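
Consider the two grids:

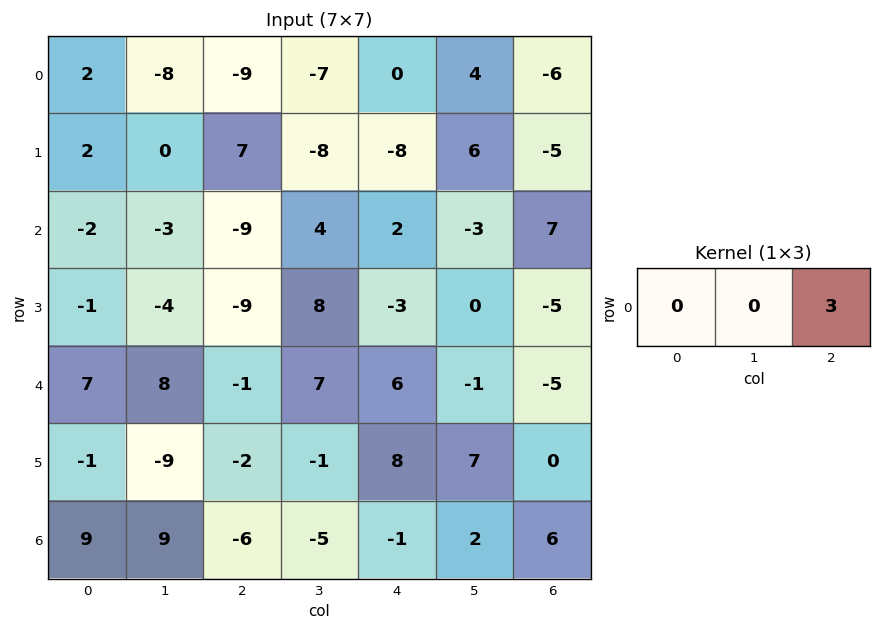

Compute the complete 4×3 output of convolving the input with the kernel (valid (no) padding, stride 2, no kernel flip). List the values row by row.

-27 0 -18
-27 6 21
-3 18 -15
-18 -3 18

Output[0,0]: The receptive field on the input at this output position is [2 -8 -9]. Elementwise product with the kernel and sum: -9·3.
Output[0,1]: The receptive field on the input at this output position is [-9 -7 0]. Elementwise product with the kernel and sum: 0·3.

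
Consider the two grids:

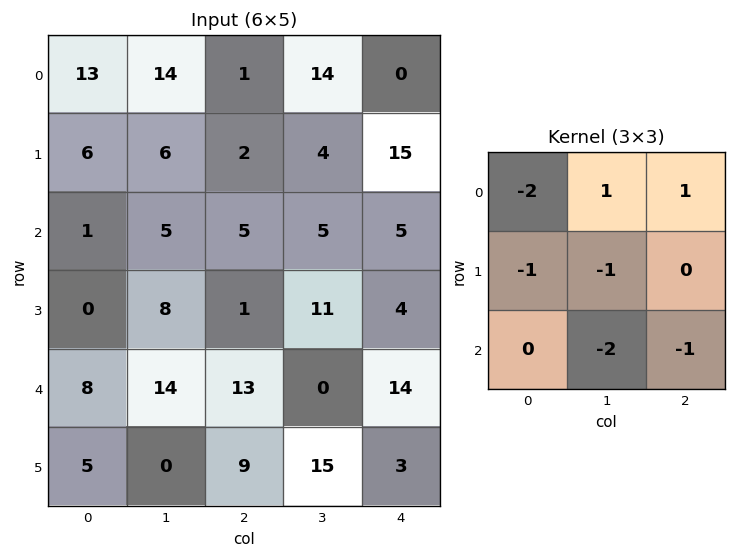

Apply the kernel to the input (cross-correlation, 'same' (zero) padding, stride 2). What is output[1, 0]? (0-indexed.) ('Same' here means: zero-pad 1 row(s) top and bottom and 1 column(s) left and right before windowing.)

3

The receptive field on the zero-padded input at this output position is [0 6 6 / 0 1 5 / 0 0 8]. Elementwise product with the kernel and sum: 0·-2 + 6·1 + 6·1 + 0·-1 + 1·-1 + 0·-2 + 8·-1.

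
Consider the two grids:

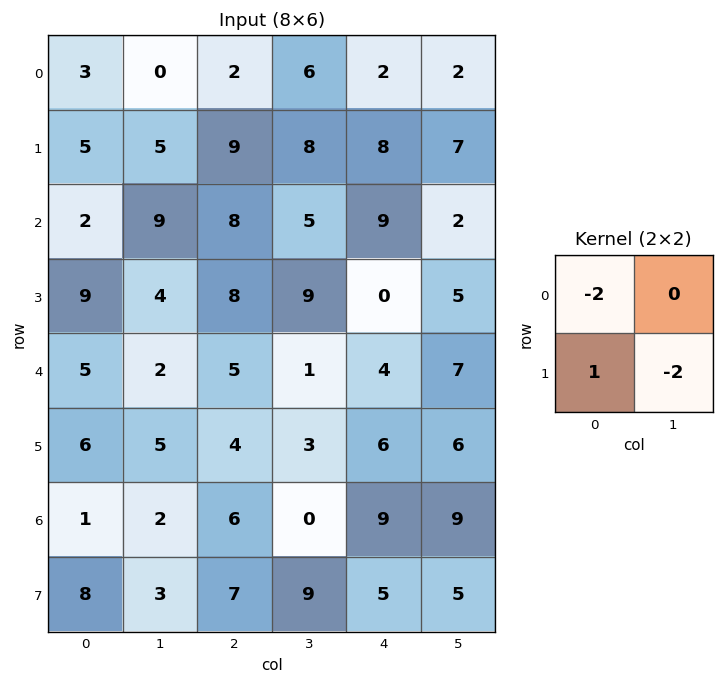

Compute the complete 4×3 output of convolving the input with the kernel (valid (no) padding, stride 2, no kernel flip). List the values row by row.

Output[0,0]: The receptive field on the input at this output position is [3 0 / 5 5]. Elementwise product with the kernel and sum: 3·-2 + 5·1 + 5·-2.
Output[0,1]: The receptive field on the input at this output position is [2 6 / 9 8]. Elementwise product with the kernel and sum: 2·-2 + 9·1 + 8·-2.

-11 -11 -10
-3 -26 -28
-14 -12 -14
0 -23 -23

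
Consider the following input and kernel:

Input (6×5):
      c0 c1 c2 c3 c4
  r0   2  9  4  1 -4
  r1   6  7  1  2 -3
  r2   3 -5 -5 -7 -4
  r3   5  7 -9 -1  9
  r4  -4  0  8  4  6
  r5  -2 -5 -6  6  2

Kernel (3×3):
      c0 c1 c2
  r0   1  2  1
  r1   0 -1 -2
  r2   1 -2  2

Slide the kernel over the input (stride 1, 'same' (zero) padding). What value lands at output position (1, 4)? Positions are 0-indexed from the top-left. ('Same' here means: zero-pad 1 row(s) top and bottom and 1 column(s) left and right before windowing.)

The receptive field on the zero-padded input at this output position is [1 -4 0 / 2 -3 0 / -7 -4 0]. Elementwise product with the kernel and sum: 1·1 + -4·2 + 0·1 + -3·-1 + 0·-2 + -7·1 + -4·-2 + 0·2.

-3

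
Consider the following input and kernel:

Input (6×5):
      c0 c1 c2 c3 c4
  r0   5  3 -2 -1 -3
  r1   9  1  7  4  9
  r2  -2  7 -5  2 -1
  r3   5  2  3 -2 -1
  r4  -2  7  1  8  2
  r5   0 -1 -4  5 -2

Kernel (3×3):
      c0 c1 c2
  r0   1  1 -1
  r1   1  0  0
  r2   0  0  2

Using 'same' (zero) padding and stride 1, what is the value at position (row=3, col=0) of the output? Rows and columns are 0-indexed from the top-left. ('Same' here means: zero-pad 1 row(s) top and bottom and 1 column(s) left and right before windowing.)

5

The receptive field on the zero-padded input at this output position is [0 -2 7 / 0 5 2 / 0 -2 7]. Elementwise product with the kernel and sum: 0·1 + -2·1 + 7·-1 + 0·1 + 7·2.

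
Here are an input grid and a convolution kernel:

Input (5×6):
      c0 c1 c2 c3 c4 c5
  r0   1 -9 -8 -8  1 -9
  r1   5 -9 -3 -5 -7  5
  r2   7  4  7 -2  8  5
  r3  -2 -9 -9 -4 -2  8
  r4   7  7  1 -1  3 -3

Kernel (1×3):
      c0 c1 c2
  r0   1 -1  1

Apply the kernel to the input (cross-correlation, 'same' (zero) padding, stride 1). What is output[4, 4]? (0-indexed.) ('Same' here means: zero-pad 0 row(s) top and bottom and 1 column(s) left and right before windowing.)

-7

The receptive field on the zero-padded input at this output position is [-1 3 -3]. Elementwise product with the kernel and sum: -1·1 + 3·-1 + -3·1.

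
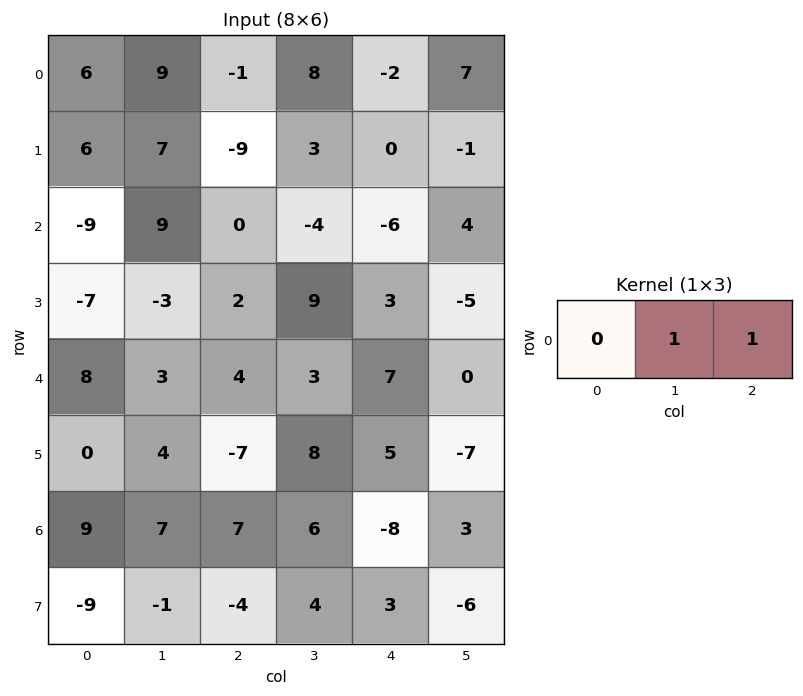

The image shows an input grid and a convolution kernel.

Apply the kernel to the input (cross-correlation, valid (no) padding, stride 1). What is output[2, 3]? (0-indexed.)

-2

The receptive field on the input at this output position is [-4 -6 4]. Elementwise product with the kernel and sum: -6·1 + 4·1.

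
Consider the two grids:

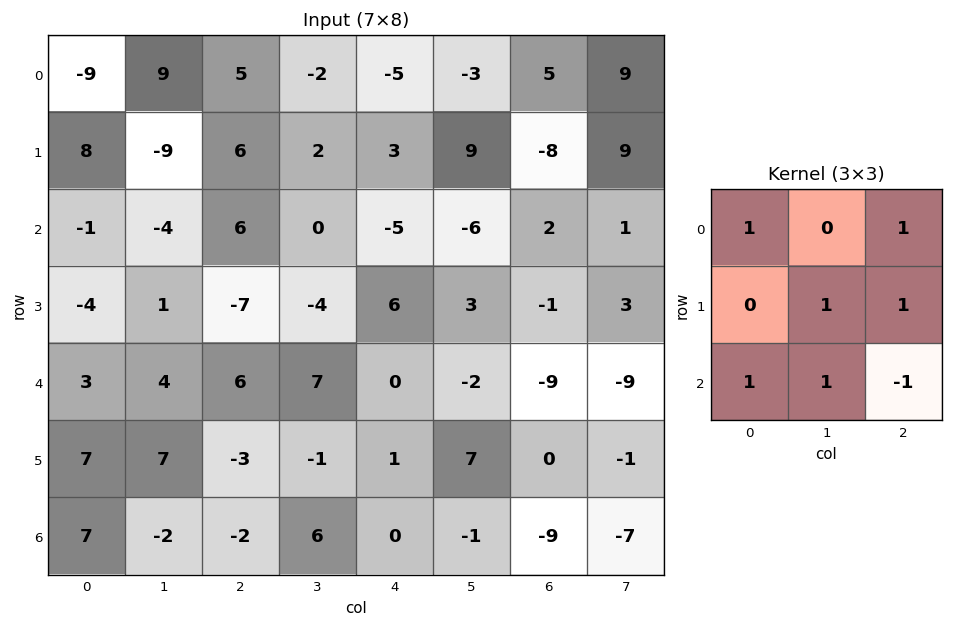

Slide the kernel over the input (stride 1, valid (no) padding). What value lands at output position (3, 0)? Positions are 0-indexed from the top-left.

The receptive field on the input at this output position is [-4 1 -7 / 3 4 6 / 7 7 -3]. Elementwise product with the kernel and sum: -4·1 + -7·1 + 4·1 + 6·1 + 7·1 + 7·1 + -3·-1.

16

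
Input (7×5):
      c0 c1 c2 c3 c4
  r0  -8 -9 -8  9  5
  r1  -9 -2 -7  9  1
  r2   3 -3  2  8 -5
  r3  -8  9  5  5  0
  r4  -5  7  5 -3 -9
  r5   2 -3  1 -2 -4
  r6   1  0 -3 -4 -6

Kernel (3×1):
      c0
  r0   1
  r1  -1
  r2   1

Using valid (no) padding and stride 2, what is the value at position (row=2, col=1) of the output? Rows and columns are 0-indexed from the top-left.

The receptive field on the input at this output position is [5 / 1 / -3]. Elementwise product with the kernel and sum: 5·1 + 1·-1 + -3·1.

1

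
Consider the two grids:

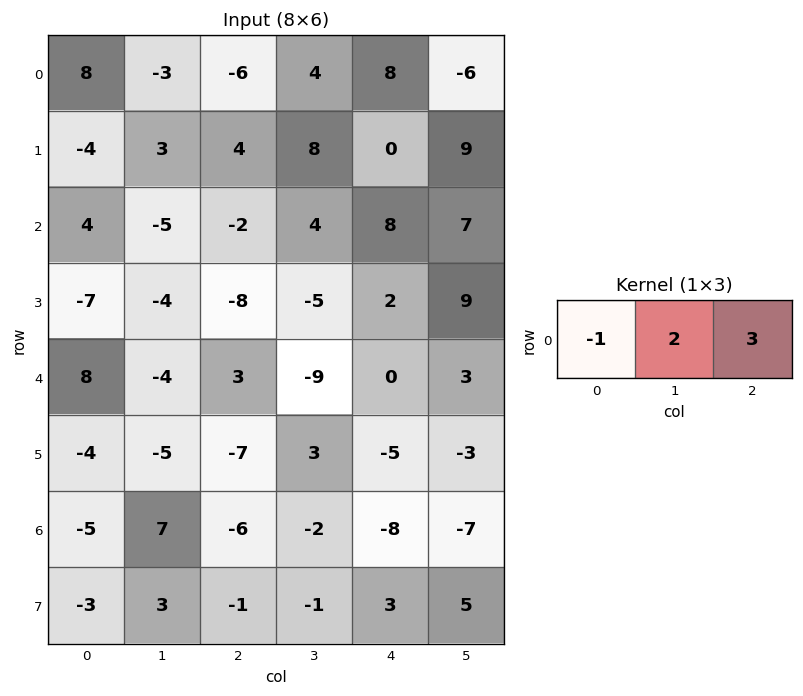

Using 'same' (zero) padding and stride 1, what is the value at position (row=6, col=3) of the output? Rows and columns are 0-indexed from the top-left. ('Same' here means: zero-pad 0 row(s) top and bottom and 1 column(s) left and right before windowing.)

The receptive field on the zero-padded input at this output position is [-6 -2 -8]. Elementwise product with the kernel and sum: -6·-1 + -2·2 + -8·3.

-22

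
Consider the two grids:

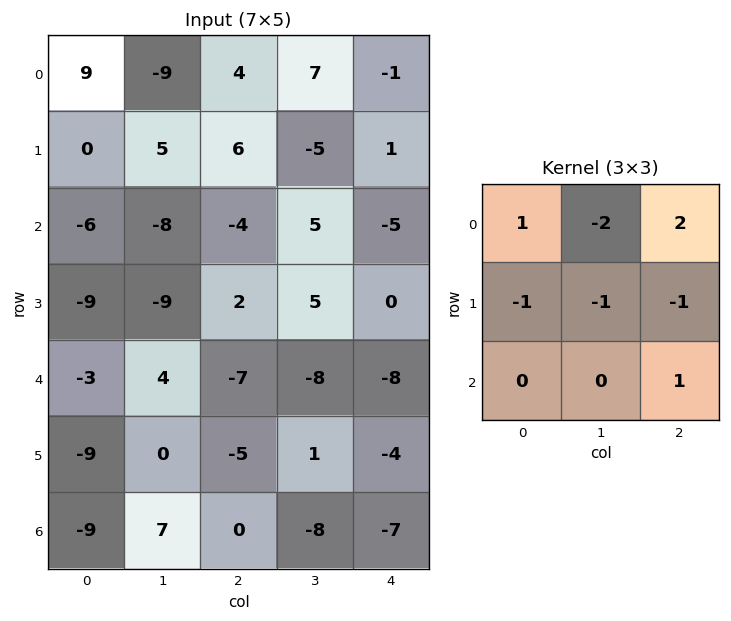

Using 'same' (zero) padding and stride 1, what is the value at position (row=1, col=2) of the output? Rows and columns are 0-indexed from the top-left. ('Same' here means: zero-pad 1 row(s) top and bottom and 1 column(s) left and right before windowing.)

The receptive field on the zero-padded input at this output position is [-9 4 7 / 5 6 -5 / -8 -4 5]. Elementwise product with the kernel and sum: -9·1 + 4·-2 + 7·2 + 5·-1 + 6·-1 + -5·-1 + 5·1.

-4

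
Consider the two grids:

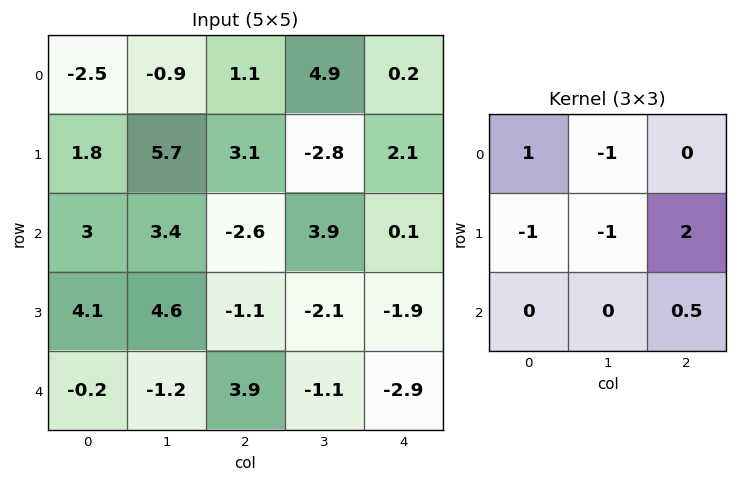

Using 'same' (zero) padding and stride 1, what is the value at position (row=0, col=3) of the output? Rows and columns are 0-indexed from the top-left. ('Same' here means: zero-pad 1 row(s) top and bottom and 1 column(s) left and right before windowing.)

-4.55

The receptive field on the zero-padded input at this output position is [0 0 0 / 1.1 4.9 0.2 / 3.1 -2.8 2.1]. Elementwise product with the kernel and sum: 0·1 + 0·-1 + 1.1·-1 + 4.9·-1 + 0.2·2 + 2.1·0.5.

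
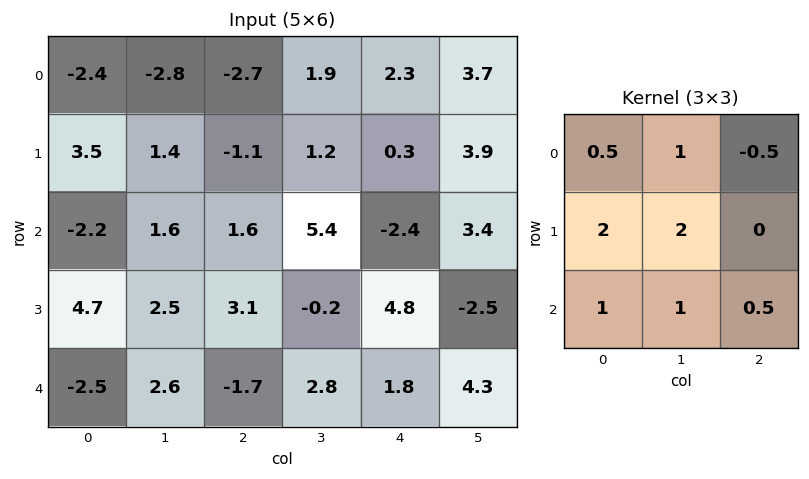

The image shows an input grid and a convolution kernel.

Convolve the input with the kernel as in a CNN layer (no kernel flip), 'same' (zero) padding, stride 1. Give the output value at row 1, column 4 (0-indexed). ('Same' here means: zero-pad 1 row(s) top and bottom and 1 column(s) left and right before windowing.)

9.1

The receptive field on the zero-padded input at this output position is [1.9 2.3 3.7 / 1.2 0.3 3.9 / 5.4 -2.4 3.4]. Elementwise product with the kernel and sum: 1.9·0.5 + 2.3·1 + 3.7·-0.5 + 1.2·2 + 0.3·2 + 5.4·1 + -2.4·1 + 3.4·0.5.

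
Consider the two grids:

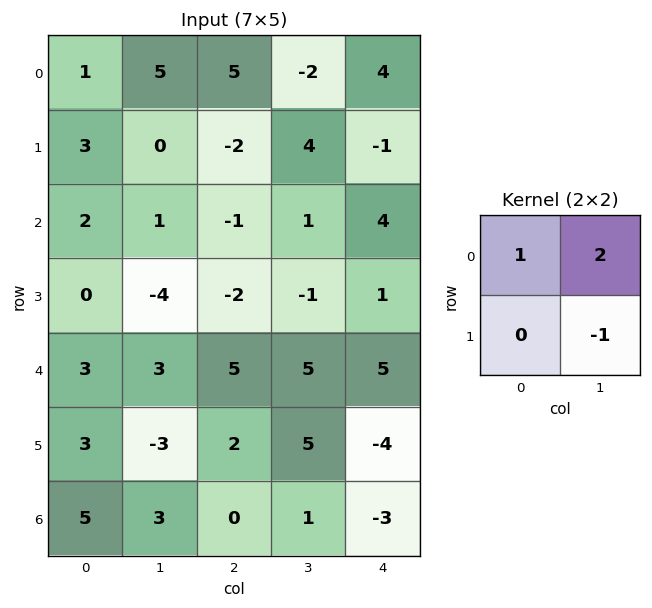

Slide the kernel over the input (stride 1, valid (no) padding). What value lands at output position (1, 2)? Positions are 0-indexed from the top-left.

5

The receptive field on the input at this output position is [-2 4 / -1 1]. Elementwise product with the kernel and sum: -2·1 + 4·2 + 1·-1.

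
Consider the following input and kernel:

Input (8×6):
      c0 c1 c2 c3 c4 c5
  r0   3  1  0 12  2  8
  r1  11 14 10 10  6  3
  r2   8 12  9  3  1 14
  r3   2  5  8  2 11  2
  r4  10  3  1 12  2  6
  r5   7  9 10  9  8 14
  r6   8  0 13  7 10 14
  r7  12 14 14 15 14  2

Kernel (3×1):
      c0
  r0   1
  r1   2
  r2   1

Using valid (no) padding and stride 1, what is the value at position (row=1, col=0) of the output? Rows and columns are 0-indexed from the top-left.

The receptive field on the input at this output position is [11 / 8 / 2]. Elementwise product with the kernel and sum: 11·1 + 8·2 + 2·1.

29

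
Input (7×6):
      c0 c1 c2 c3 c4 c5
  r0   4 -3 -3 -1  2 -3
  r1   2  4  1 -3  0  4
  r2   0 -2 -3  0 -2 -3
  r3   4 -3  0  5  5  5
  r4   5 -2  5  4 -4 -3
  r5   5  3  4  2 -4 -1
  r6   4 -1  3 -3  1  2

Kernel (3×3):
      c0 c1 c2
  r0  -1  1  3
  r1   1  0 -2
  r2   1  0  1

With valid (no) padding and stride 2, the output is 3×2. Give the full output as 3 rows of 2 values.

Output[0,0]: The receptive field on the input at this output position is [4 -3 -3 / 2 4 1 / 0 -2 -3]. Elementwise product with the kernel and sum: 4·-1 + -3·1 + -3·3 + 2·1 + 1·-2 + 0·1 + -3·1.
Output[0,1]: The receptive field on the input at this output position is [-3 -1 2 / 1 -3 0 / -3 0 -2]. Elementwise product with the kernel and sum: -3·-1 + -1·1 + 2·3 + 1·1 + 0·-2 + -3·1 + -2·1.

-19 4
3 -12
12 3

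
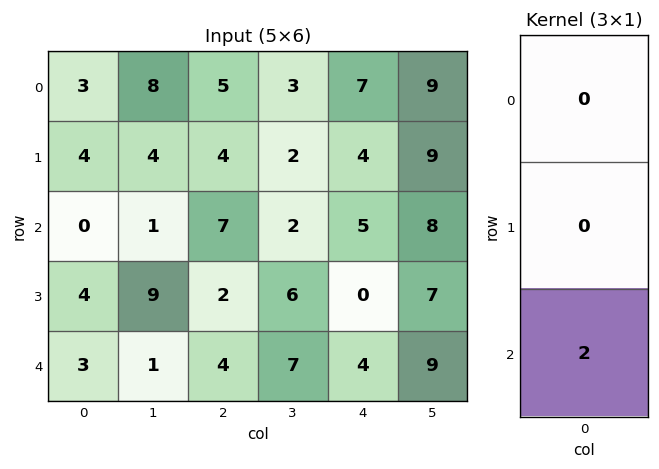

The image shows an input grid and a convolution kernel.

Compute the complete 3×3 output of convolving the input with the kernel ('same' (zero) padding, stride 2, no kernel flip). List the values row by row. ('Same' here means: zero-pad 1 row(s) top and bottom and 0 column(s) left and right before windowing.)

8 8 8
8 4 0
0 0 0

Output[0,0]: The receptive field on the zero-padded input at this output position is [0 / 3 / 4]. Elementwise product with the kernel and sum: 4·2.
Output[0,1]: The receptive field on the zero-padded input at this output position is [0 / 5 / 4]. Elementwise product with the kernel and sum: 4·2.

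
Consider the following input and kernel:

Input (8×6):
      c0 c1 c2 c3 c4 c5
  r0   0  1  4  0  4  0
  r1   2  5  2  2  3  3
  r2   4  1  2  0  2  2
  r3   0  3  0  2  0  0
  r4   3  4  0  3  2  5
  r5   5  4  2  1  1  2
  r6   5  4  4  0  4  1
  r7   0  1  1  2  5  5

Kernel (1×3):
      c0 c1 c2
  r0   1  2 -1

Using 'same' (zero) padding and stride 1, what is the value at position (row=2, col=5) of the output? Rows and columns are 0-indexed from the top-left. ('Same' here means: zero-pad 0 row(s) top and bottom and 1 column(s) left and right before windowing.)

6

The receptive field on the zero-padded input at this output position is [2 2 0]. Elementwise product with the kernel and sum: 2·1 + 2·2 + 0·-1.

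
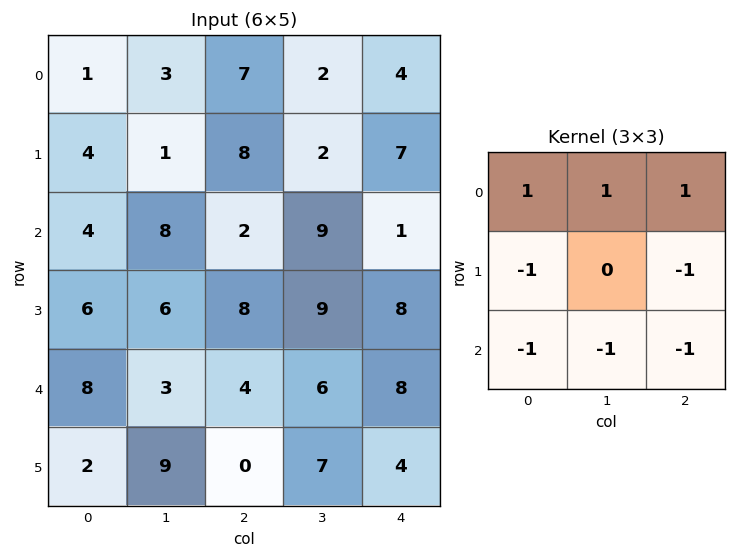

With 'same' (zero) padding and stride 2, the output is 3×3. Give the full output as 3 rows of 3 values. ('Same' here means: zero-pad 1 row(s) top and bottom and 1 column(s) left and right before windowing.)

Output[0,0]: The receptive field on the zero-padded input at this output position is [0 0 0 / 0 1 3 / 0 4 1]. Elementwise product with the kernel and sum: 0·1 + 0·1 + 0·1 + 0·-1 + 3·-1 + 0·-1 + 4·-1 + 1·-1.

-8 -16 -11
-15 -29 -17
-2 -2 0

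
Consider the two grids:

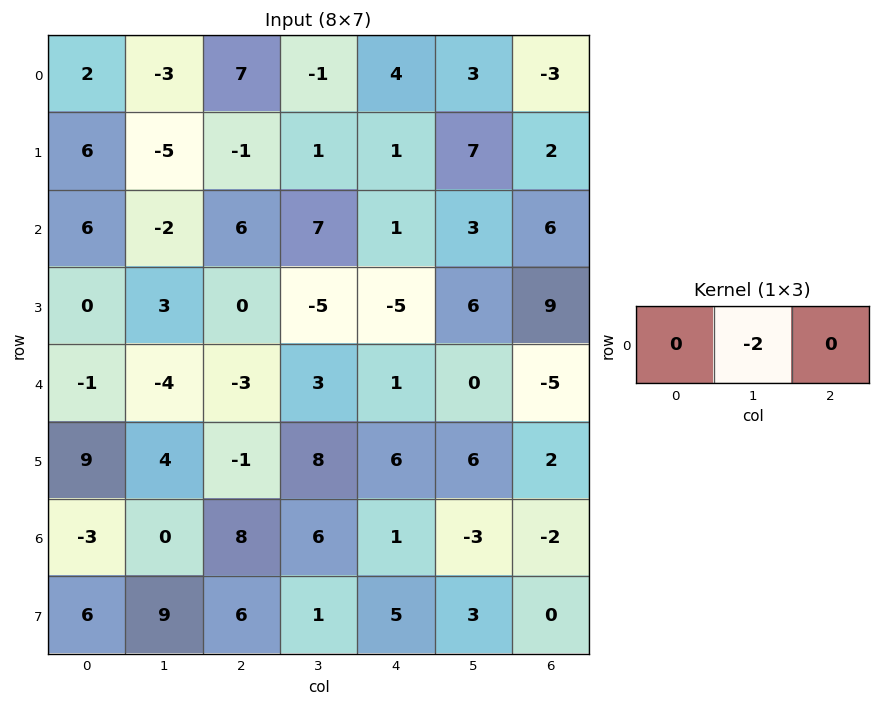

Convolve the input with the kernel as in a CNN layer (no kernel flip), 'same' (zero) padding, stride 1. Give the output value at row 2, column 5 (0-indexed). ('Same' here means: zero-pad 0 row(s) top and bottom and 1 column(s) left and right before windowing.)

The receptive field on the zero-padded input at this output position is [1 3 6]. Elementwise product with the kernel and sum: 3·-2.

-6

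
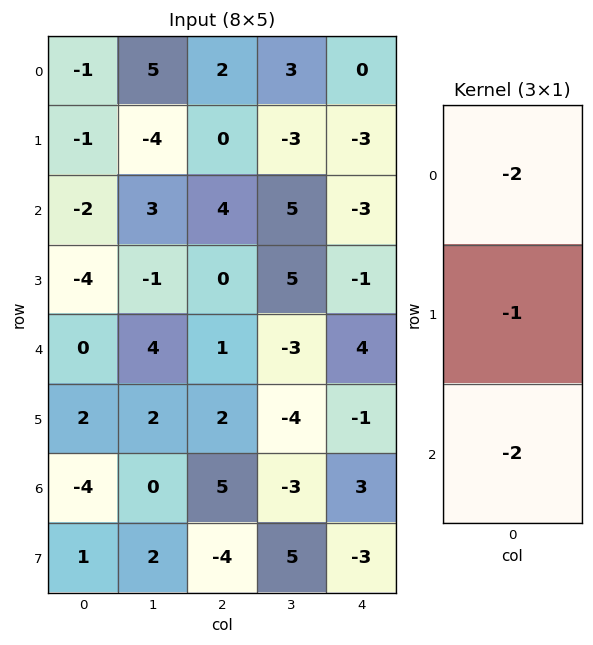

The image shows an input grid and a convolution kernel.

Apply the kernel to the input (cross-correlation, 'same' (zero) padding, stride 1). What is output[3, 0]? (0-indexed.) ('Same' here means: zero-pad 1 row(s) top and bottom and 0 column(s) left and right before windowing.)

The receptive field on the zero-padded input at this output position is [-2 / -4 / 0]. Elementwise product with the kernel and sum: -2·-2 + -4·-1 + 0·-2.

8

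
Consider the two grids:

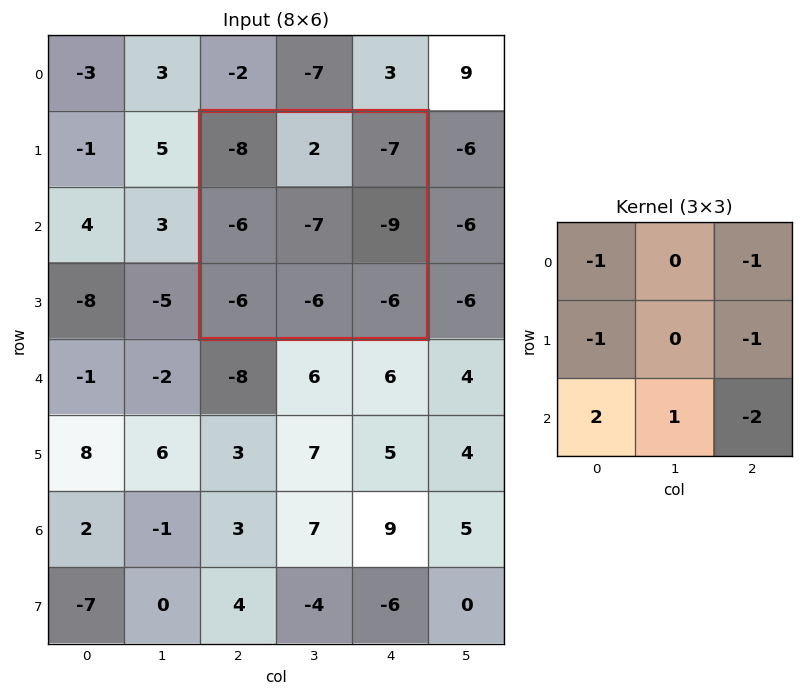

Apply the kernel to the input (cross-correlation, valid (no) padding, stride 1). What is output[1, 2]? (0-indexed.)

The receptive field on the input at this output position is [-8 2 -7 / -6 -7 -9 / -6 -6 -6]. Elementwise product with the kernel and sum: -8·-1 + -7·-1 + -6·-1 + -9·-1 + -6·2 + -6·1 + -6·-2.

24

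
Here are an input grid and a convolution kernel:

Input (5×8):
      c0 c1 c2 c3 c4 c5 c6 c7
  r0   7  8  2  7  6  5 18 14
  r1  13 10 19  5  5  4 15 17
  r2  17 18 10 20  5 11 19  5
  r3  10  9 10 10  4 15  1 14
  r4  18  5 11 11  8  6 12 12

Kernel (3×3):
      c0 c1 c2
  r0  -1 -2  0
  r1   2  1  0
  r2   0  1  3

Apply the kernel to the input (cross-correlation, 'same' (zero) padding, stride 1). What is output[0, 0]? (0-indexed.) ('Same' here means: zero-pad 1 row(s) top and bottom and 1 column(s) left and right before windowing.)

The receptive field on the zero-padded input at this output position is [0 0 0 / 0 7 8 / 0 13 10]. Elementwise product with the kernel and sum: 0·-1 + 0·-2 + 0·2 + 7·1 + 13·1 + 10·3.

50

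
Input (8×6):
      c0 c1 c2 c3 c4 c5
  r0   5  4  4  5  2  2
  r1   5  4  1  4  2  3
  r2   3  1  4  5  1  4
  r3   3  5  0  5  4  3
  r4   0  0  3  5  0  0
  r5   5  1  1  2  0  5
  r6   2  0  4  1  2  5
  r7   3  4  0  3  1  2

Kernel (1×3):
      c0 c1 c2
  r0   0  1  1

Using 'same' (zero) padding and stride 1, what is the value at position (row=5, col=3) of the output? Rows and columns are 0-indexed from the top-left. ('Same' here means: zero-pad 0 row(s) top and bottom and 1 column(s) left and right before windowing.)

2

The receptive field on the zero-padded input at this output position is [1 2 0]. Elementwise product with the kernel and sum: 2·1 + 0·1.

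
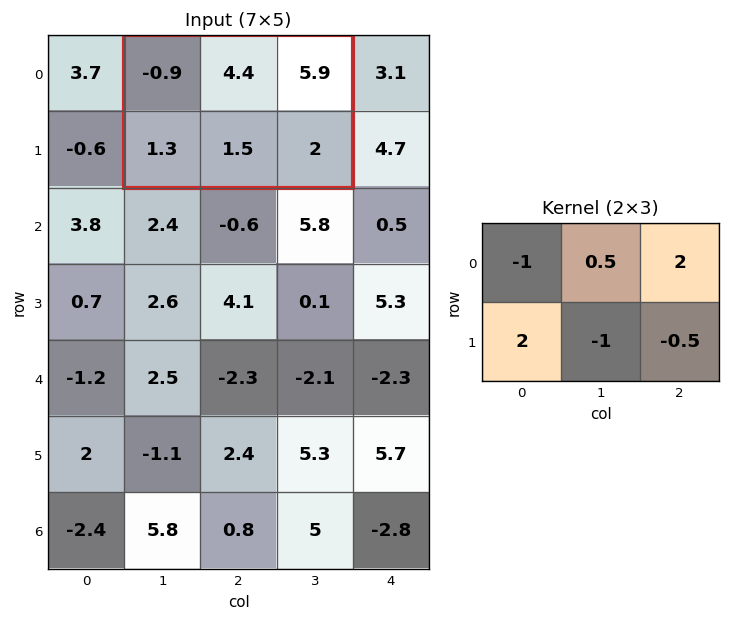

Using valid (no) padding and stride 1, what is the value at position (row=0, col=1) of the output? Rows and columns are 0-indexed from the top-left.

The receptive field on the input at this output position is [-0.9 4.4 5.9 / 1.3 1.5 2]. Elementwise product with the kernel and sum: -0.9·-1 + 4.4·0.5 + 5.9·2 + 1.3·2 + 1.5·-1 + 2·-0.5.

15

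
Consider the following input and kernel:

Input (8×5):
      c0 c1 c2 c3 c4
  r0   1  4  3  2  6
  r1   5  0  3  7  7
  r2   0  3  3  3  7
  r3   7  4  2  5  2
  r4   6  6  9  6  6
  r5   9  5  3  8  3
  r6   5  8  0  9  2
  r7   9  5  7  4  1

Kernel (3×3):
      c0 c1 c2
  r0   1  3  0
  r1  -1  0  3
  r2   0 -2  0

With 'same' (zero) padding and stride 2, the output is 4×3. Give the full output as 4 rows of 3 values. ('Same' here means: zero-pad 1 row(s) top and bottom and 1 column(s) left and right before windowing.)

Output[0,0]: The receptive field on the zero-padded input at this output position is [0 0 0 / 0 1 4 / 0 5 0]. Elementwise product with the kernel and sum: 0·1 + 0·3 + 0·-1 + 4·3 + 5·-2.
Output[0,1]: The receptive field on the zero-padded input at this output position is [0 0 0 / 4 3 2 / 0 3 7]. Elementwise product with the kernel and sum: 0·1 + 0·3 + 4·-1 + 2·3 + 3·-2.

2 -4 -16
10 11 21
21 16 -1
33 19 6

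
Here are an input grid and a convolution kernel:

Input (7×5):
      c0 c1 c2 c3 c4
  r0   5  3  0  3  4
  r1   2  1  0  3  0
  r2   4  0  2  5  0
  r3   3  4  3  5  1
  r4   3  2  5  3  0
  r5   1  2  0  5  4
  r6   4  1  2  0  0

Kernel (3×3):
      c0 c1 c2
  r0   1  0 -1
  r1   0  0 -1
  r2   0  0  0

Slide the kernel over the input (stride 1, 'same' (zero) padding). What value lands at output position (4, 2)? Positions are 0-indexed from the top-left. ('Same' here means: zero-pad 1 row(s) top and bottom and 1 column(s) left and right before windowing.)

The receptive field on the zero-padded input at this output position is [4 3 5 / 2 5 3 / 2 0 5]. Elementwise product with the kernel and sum: 4·1 + 5·-1 + 3·-1.

-4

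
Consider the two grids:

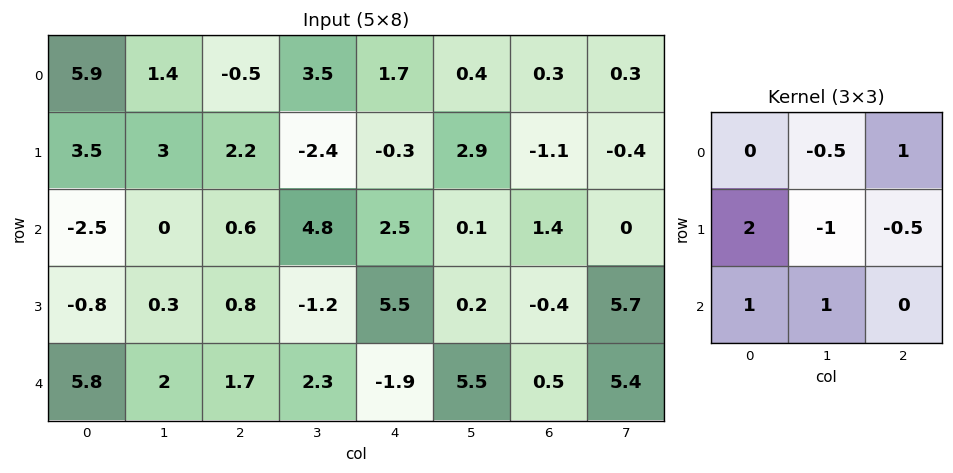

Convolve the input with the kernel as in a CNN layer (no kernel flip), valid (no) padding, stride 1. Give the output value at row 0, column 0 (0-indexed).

The receptive field on the input at this output position is [5.9 1.4 -0.5 / 3.5 3 2.2 / -2.5 0 0.6]. Elementwise product with the kernel and sum: 1.4·-0.5 + -0.5·1 + 3.5·2 + 3·-1 + 2.2·-0.5 + -2.5·1 + 0·1.

-0.8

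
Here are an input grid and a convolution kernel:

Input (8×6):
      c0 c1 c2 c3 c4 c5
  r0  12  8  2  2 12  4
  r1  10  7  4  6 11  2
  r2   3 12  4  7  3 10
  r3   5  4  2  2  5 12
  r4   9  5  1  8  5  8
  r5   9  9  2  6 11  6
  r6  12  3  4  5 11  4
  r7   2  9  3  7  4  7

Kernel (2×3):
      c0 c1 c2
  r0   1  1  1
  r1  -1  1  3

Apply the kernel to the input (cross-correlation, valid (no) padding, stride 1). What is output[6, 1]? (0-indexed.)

27

The receptive field on the input at this output position is [3 4 5 / 9 3 7]. Elementwise product with the kernel and sum: 3·1 + 4·1 + 5·1 + 9·-1 + 3·1 + 7·3.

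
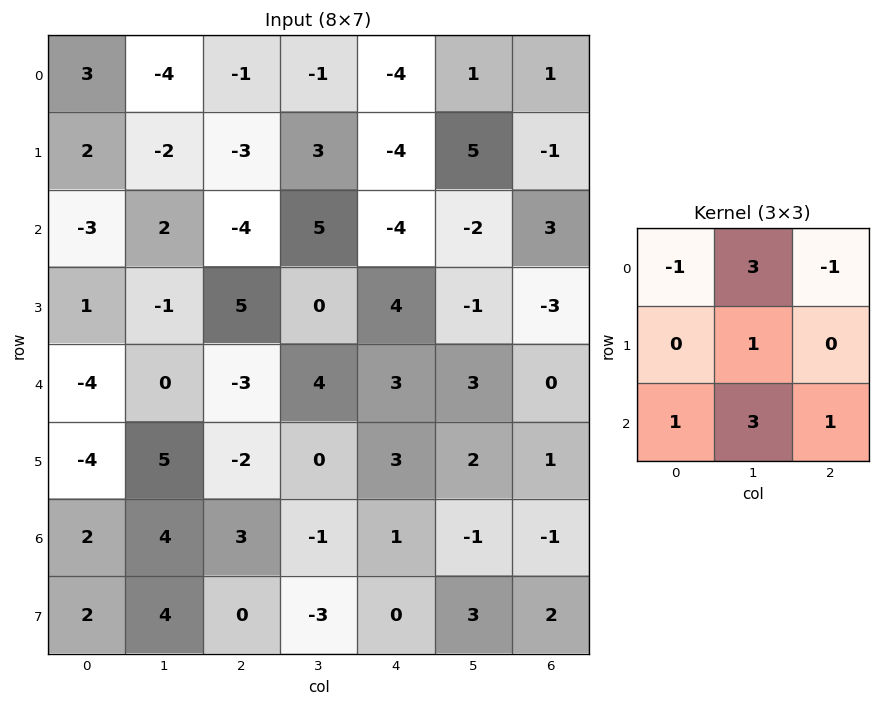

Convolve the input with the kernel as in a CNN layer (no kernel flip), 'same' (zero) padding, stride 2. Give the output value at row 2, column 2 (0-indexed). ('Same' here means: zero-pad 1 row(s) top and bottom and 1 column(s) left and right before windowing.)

27

The receptive field on the zero-padded input at this output position is [0 4 -1 / 4 3 3 / 0 3 2]. Elementwise product with the kernel and sum: 0·-1 + 4·3 + -1·-1 + 3·1 + 0·1 + 3·3 + 2·1.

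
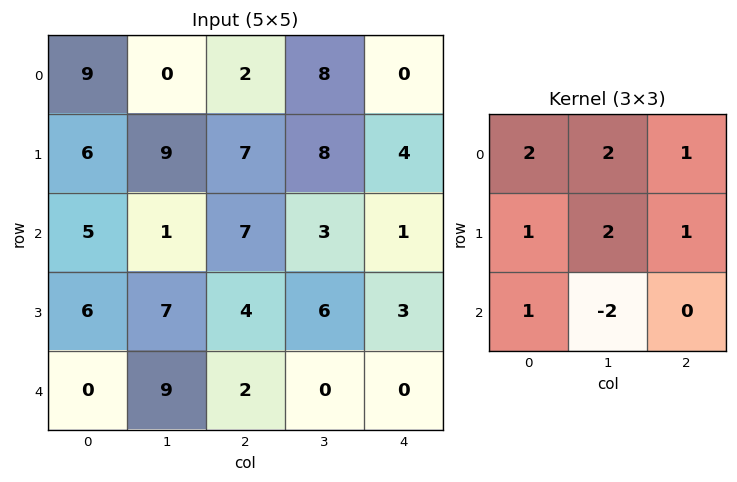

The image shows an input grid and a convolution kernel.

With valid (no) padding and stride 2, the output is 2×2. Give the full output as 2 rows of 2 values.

54 48
25 42

Output[0,0]: The receptive field on the input at this output position is [9 0 2 / 6 9 7 / 5 1 7]. Elementwise product with the kernel and sum: 9·2 + 0·2 + 2·1 + 6·1 + 9·2 + 7·1 + 5·1 + 1·-2.
Output[0,1]: The receptive field on the input at this output position is [2 8 0 / 7 8 4 / 7 3 1]. Elementwise product with the kernel and sum: 2·2 + 8·2 + 0·1 + 7·1 + 8·2 + 4·1 + 7·1 + 3·-2.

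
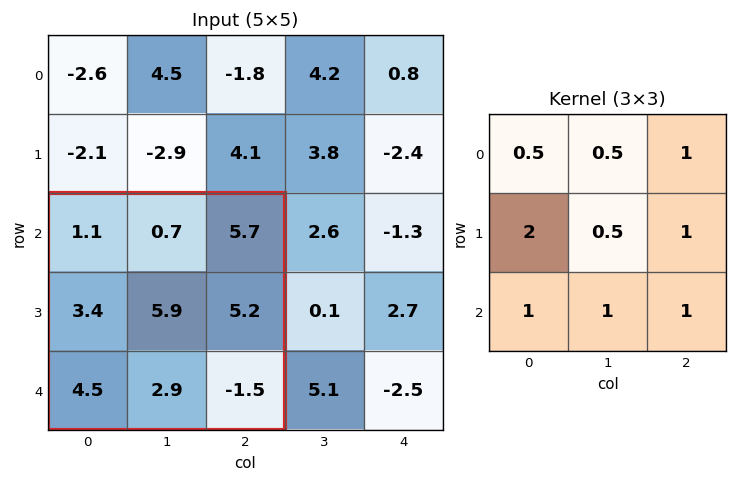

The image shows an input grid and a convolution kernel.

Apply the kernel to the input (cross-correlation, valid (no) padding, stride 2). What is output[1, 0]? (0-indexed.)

The receptive field on the input at this output position is [1.1 0.7 5.7 / 3.4 5.9 5.2 / 4.5 2.9 -1.5]. Elementwise product with the kernel and sum: 1.1·0.5 + 0.7·0.5 + 5.7·1 + 3.4·2 + 5.9·0.5 + 5.2·1 + 4.5·1 + 2.9·1 + -1.5·1.

27.45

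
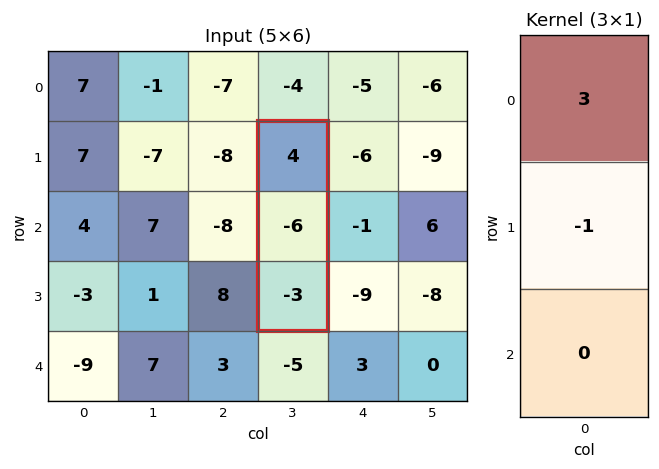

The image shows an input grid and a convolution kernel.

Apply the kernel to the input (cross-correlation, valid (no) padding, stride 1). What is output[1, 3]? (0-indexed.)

18

The receptive field on the input at this output position is [4 / -6 / -3]. Elementwise product with the kernel and sum: 4·3 + -6·-1.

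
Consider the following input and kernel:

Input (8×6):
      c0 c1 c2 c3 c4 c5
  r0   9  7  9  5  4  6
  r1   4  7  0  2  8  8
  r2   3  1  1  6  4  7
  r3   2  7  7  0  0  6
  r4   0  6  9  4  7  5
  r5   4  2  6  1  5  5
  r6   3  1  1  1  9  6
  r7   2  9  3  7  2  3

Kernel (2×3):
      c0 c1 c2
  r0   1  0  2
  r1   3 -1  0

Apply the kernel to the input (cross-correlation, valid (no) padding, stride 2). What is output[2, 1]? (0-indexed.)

The receptive field on the input at this output position is [9 4 7 / 6 1 5]. Elementwise product with the kernel and sum: 9·1 + 7·2 + 6·3 + 1·-1.

40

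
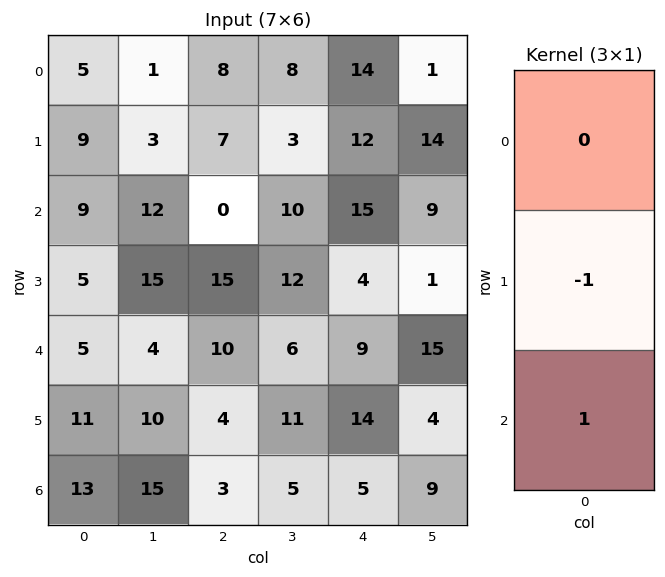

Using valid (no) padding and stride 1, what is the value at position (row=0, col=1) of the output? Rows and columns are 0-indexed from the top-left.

9

The receptive field on the input at this output position is [1 / 3 / 12]. Elementwise product with the kernel and sum: 3·-1 + 12·1.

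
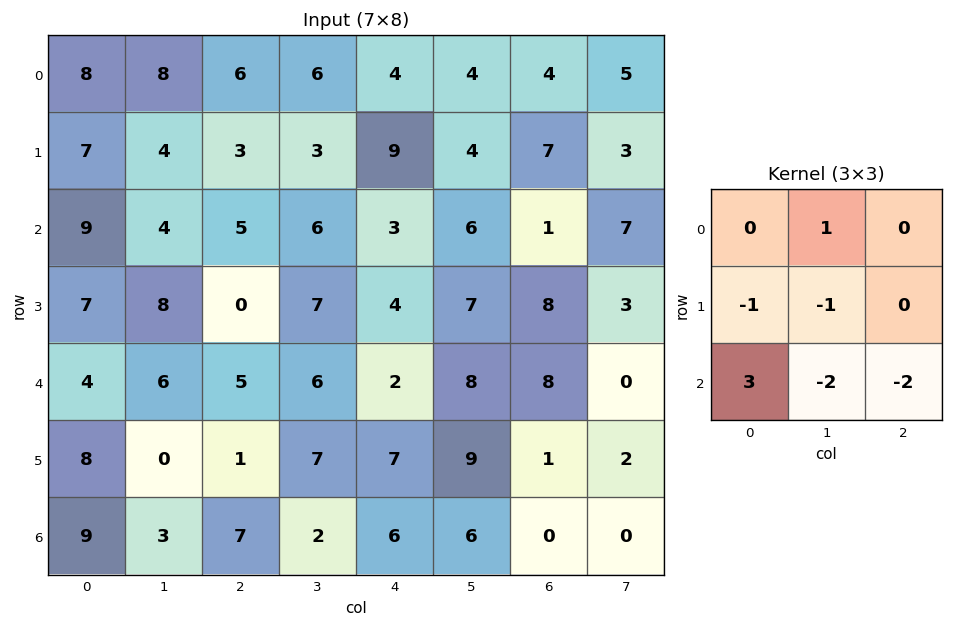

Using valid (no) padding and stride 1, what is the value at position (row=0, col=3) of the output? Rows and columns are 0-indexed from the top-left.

-8

The receptive field on the input at this output position is [6 4 4 / 3 9 4 / 6 3 6]. Elementwise product with the kernel and sum: 4·1 + 3·-1 + 9·-1 + 6·3 + 3·-2 + 6·-2.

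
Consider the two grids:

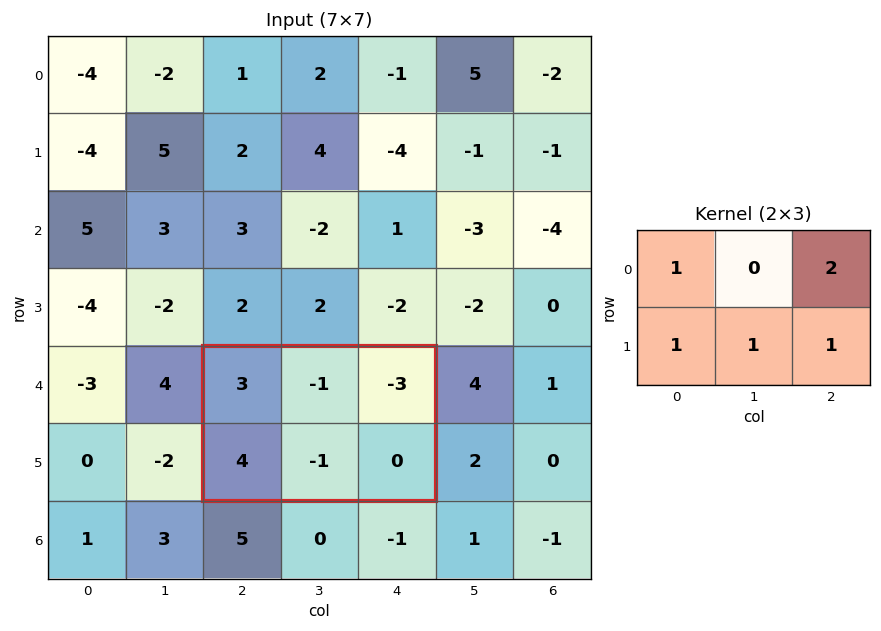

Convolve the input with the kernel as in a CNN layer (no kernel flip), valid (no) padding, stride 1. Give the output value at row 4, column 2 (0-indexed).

0

The receptive field on the input at this output position is [3 -1 -3 / 4 -1 0]. Elementwise product with the kernel and sum: 3·1 + -3·2 + 4·1 + -1·1 + 0·1.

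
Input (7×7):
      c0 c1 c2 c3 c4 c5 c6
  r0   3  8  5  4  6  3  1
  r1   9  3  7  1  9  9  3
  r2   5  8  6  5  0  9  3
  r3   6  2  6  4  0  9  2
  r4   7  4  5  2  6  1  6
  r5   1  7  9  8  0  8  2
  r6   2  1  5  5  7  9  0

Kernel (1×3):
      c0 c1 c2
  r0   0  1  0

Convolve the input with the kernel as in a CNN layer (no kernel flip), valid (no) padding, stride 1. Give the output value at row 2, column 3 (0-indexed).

0

The receptive field on the input at this output position is [5 0 9]. Elementwise product with the kernel and sum: 0·1.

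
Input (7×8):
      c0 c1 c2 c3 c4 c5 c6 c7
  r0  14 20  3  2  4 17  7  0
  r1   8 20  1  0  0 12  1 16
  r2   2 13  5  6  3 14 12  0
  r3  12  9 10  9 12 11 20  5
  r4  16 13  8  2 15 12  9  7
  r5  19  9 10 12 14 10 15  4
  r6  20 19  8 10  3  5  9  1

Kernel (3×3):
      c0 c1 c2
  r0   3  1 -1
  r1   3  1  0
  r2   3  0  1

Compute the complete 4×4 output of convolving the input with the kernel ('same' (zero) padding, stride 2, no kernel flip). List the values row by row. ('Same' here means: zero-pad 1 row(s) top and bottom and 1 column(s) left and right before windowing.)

34 123 22 110
-1 141 47 113
28 114 95 127
30 90 73 65

Output[0,0]: The receptive field on the zero-padded input at this output position is [0 0 0 / 0 14 20 / 0 8 20]. Elementwise product with the kernel and sum: 0·3 + 0·1 + 0·-1 + 0·3 + 14·1 + 0·3 + 20·1.
Output[0,1]: The receptive field on the zero-padded input at this output position is [0 0 0 / 20 3 2 / 20 1 0]. Elementwise product with the kernel and sum: 0·3 + 0·1 + 0·-1 + 20·3 + 3·1 + 20·3 + 0·1.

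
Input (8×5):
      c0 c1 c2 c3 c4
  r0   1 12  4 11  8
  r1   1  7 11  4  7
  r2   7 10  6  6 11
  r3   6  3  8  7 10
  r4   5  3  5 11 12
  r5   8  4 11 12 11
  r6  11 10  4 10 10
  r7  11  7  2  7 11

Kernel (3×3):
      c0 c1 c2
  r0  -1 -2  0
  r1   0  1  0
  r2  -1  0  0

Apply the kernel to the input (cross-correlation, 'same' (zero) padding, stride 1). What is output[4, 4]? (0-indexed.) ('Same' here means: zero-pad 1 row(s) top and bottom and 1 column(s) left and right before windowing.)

-27

The receptive field on the zero-padded input at this output position is [7 10 0 / 11 12 0 / 12 11 0]. Elementwise product with the kernel and sum: 7·-1 + 10·-2 + 12·1 + 12·-1.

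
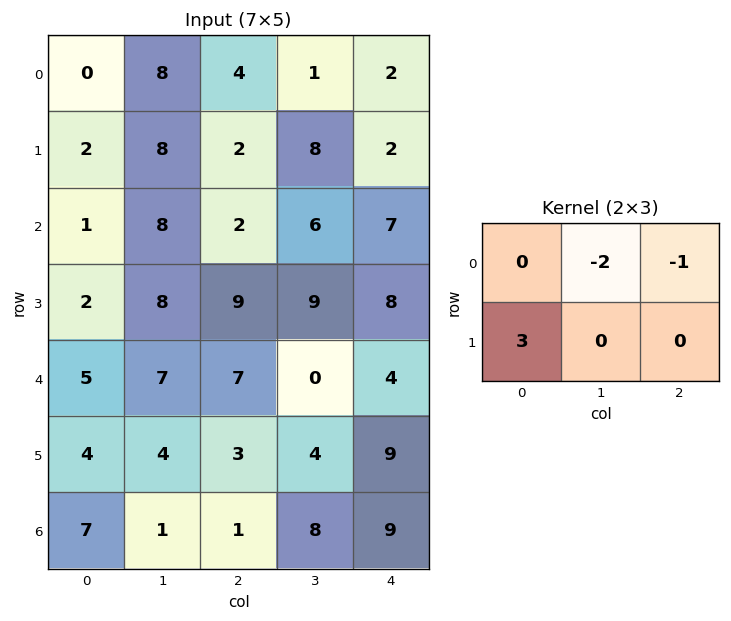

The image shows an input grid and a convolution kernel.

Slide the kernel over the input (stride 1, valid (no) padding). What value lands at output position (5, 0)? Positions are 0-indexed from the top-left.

The receptive field on the input at this output position is [4 4 3 / 7 1 1]. Elementwise product with the kernel and sum: 4·-2 + 3·-1 + 7·3.

10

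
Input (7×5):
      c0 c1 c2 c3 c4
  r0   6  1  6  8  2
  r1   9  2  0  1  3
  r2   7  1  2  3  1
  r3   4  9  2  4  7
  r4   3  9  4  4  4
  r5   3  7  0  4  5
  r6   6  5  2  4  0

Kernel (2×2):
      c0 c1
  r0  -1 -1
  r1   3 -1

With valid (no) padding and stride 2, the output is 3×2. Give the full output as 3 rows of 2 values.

Output[0,0]: The receptive field on the input at this output position is [6 1 / 9 2]. Elementwise product with the kernel and sum: 6·-1 + 1·-1 + 9·3 + 2·-1.
Output[0,1]: The receptive field on the input at this output position is [6 8 / 0 1]. Elementwise product with the kernel and sum: 6·-1 + 8·-1 + 0·3 + 1·-1.

18 -15
-5 -3
-10 -12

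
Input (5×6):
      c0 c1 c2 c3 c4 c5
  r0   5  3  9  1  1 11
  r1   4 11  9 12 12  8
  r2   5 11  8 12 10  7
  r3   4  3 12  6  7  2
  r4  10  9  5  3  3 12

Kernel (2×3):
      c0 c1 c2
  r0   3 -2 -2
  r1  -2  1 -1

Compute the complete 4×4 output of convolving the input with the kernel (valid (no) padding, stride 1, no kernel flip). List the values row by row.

-15 -36 5 -41
-35 -35 -35 -25
-40 -7 -45 -5
-34 -43 0 -15

Output[0,0]: The receptive field on the input at this output position is [5 3 9 / 4 11 9]. Elementwise product with the kernel and sum: 5·3 + 3·-2 + 9·-2 + 4·-2 + 11·1 + 9·-1.
Output[0,1]: The receptive field on the input at this output position is [3 9 1 / 11 9 12]. Elementwise product with the kernel and sum: 3·3 + 9·-2 + 1·-2 + 11·-2 + 9·1 + 12·-1.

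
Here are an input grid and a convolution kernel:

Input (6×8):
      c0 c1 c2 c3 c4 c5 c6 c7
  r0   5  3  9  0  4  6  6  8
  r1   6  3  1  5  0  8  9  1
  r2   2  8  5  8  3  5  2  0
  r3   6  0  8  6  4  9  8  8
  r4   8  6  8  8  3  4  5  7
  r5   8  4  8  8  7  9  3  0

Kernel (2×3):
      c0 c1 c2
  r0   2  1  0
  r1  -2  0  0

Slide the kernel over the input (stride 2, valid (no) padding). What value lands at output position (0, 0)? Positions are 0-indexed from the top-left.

The receptive field on the input at this output position is [5 3 9 / 6 3 1]. Elementwise product with the kernel and sum: 5·2 + 3·1 + 6·-2.

1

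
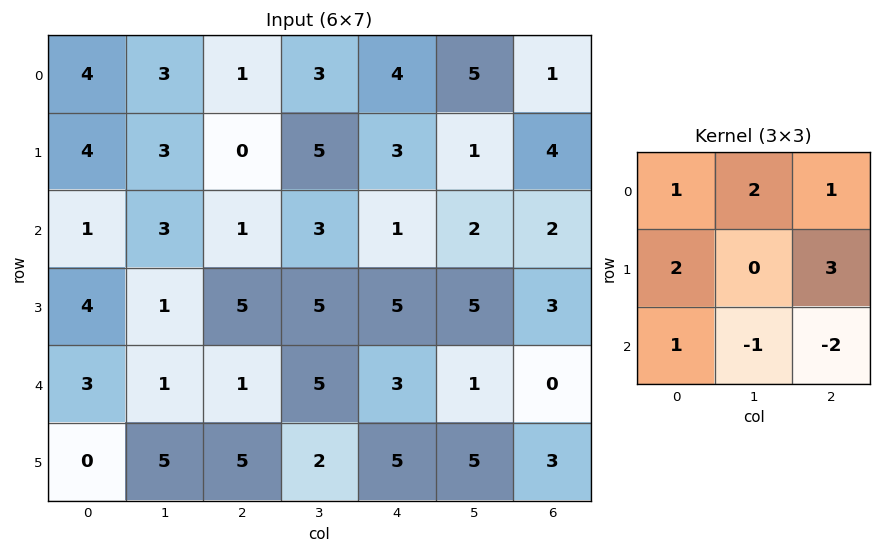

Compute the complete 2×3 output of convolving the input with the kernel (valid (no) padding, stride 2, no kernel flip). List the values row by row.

15 16 28
31 23 28

Output[0,0]: The receptive field on the input at this output position is [4 3 1 / 4 3 0 / 1 3 1]. Elementwise product with the kernel and sum: 4·1 + 3·2 + 1·1 + 4·2 + 0·3 + 1·1 + 3·-1 + 1·-2.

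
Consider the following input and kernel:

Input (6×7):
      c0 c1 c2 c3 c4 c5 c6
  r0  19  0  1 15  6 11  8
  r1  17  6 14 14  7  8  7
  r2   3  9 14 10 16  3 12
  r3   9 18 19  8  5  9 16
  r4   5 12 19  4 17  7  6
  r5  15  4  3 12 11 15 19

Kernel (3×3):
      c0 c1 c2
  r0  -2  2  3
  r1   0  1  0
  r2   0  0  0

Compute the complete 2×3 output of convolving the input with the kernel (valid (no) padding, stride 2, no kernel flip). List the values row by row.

-29 60 42
72 48 19

Output[0,0]: The receptive field on the input at this output position is [19 0 1 / 17 6 14 / 3 9 14]. Elementwise product with the kernel and sum: 19·-2 + 0·2 + 1·3 + 6·1.
Output[0,1]: The receptive field on the input at this output position is [1 15 6 / 14 14 7 / 14 10 16]. Elementwise product with the kernel and sum: 1·-2 + 15·2 + 6·3 + 14·1.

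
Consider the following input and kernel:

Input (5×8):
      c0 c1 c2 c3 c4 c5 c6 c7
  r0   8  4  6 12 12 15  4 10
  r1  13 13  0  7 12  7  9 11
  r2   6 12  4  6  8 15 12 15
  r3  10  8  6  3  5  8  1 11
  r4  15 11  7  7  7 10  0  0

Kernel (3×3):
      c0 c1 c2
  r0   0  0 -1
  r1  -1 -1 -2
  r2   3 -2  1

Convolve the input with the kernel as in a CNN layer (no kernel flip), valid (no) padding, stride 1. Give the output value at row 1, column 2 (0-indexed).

-21

The receptive field on the input at this output position is [0 7 12 / 4 6 8 / 6 3 5]. Elementwise product with the kernel and sum: 12·-1 + 4·-1 + 6·-1 + 8·-2 + 6·3 + 3·-2 + 5·1.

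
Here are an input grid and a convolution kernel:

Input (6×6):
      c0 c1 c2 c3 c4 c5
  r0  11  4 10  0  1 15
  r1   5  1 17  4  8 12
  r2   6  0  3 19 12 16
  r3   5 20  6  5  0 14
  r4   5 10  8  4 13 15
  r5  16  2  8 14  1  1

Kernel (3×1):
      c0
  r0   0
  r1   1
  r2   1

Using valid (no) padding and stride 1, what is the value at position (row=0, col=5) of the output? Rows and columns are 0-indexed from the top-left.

28

The receptive field on the input at this output position is [15 / 12 / 16]. Elementwise product with the kernel and sum: 12·1 + 16·1.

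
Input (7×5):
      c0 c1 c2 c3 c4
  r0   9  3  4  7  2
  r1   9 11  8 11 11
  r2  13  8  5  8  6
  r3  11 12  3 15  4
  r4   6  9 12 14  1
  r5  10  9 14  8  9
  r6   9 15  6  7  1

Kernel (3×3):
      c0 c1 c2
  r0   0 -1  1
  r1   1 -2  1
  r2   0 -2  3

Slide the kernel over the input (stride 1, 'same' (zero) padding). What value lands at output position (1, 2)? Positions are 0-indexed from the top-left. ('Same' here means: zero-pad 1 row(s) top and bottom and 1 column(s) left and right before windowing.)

23

The receptive field on the zero-padded input at this output position is [3 4 7 / 11 8 11 / 8 5 8]. Elementwise product with the kernel and sum: 4·-1 + 7·1 + 11·1 + 8·-2 + 11·1 + 5·-2 + 8·3.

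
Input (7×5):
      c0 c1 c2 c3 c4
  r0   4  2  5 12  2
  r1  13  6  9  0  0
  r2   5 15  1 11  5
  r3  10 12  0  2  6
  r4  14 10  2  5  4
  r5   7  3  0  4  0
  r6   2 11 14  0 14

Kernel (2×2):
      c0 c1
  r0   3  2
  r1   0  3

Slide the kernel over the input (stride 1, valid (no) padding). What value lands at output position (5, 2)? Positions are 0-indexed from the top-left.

The receptive field on the input at this output position is [0 4 / 14 0]. Elementwise product with the kernel and sum: 0·3 + 4·2 + 0·3.

8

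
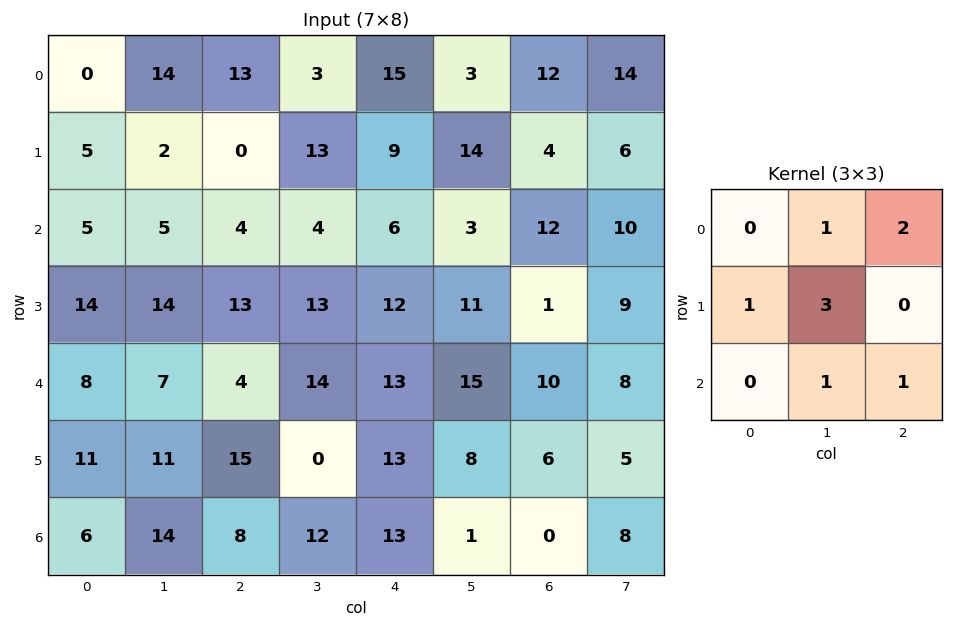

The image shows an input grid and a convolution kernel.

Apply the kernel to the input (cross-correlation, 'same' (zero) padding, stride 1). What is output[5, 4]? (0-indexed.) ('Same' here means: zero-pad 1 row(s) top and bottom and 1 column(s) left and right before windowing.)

The receptive field on the zero-padded input at this output position is [14 13 15 / 0 13 8 / 12 13 1]. Elementwise product with the kernel and sum: 13·1 + 15·2 + 0·1 + 13·3 + 13·1 + 1·1.

96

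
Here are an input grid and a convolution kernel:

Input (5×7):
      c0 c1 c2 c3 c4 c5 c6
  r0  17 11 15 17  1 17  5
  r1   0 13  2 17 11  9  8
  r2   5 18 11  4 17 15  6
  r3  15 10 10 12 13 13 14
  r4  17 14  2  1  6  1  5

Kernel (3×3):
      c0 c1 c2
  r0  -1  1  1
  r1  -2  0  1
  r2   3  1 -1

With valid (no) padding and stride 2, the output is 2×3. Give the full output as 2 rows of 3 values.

Output[0,0]: The receptive field on the input at this output position is [17 11 15 / 0 13 2 / 5 18 11]. Elementwise product with the kernel and sum: 17·-1 + 11·1 + 15·1 + 0·-2 + 2·1 + 5·3 + 18·1 + 11·-1.

33 30 67
67 4 6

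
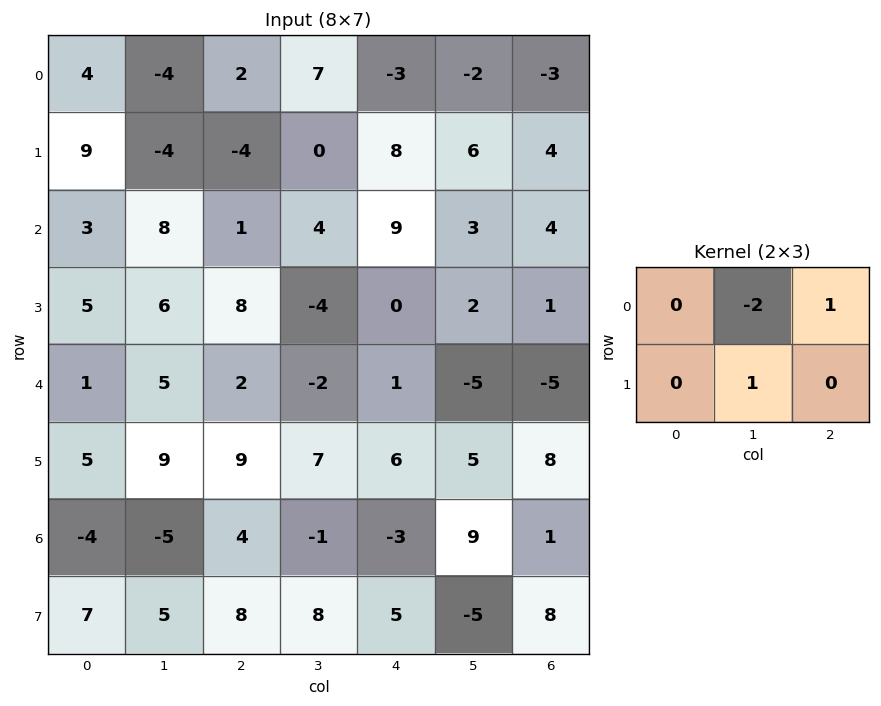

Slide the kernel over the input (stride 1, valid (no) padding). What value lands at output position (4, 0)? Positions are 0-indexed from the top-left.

The receptive field on the input at this output position is [1 5 2 / 5 9 9]. Elementwise product with the kernel and sum: 5·-2 + 2·1 + 9·1.

1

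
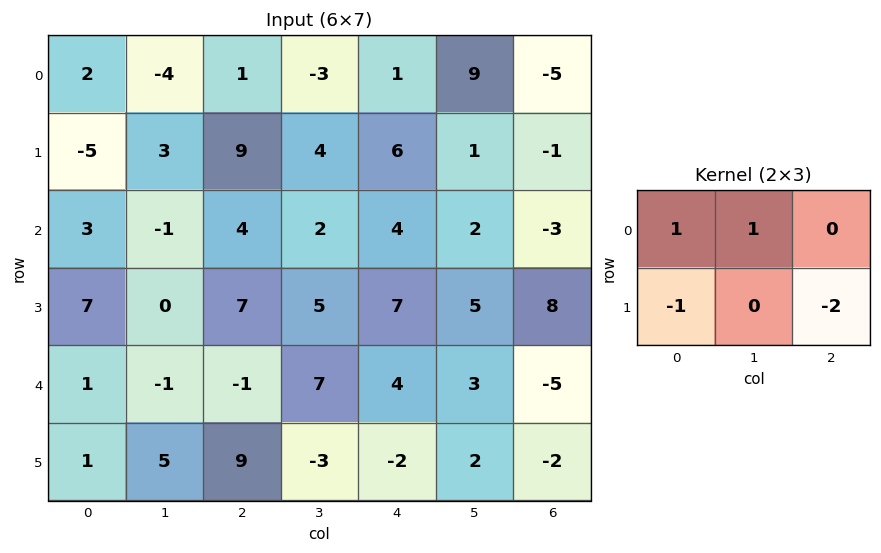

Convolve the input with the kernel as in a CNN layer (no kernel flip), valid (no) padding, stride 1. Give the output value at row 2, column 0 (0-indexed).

The receptive field on the input at this output position is [3 -1 4 / 7 0 7]. Elementwise product with the kernel and sum: 3·1 + -1·1 + 7·-1 + 7·-2.

-19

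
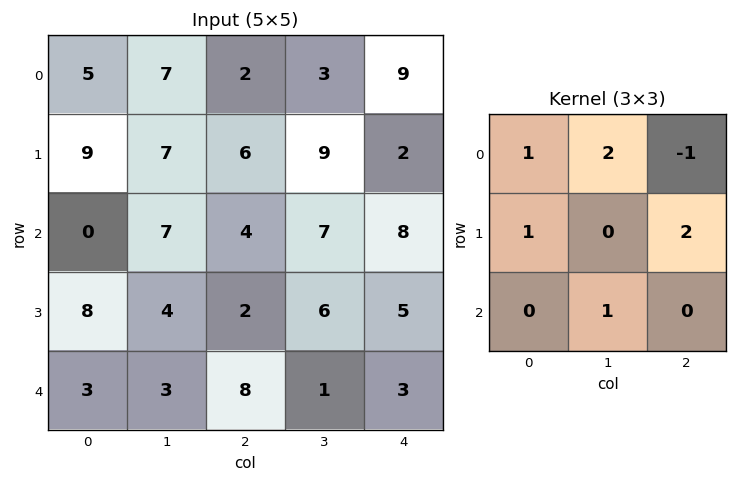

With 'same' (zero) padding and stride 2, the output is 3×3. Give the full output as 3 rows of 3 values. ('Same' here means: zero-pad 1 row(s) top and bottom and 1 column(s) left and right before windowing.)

23 19 5
33 33 25
18 7 17

Output[0,0]: The receptive field on the zero-padded input at this output position is [0 0 0 / 0 5 7 / 0 9 7]. Elementwise product with the kernel and sum: 0·1 + 0·2 + 0·-1 + 0·1 + 7·2 + 9·1.
Output[0,1]: The receptive field on the zero-padded input at this output position is [0 0 0 / 7 2 3 / 7 6 9]. Elementwise product with the kernel and sum: 0·1 + 0·2 + 0·-1 + 7·1 + 3·2 + 6·1.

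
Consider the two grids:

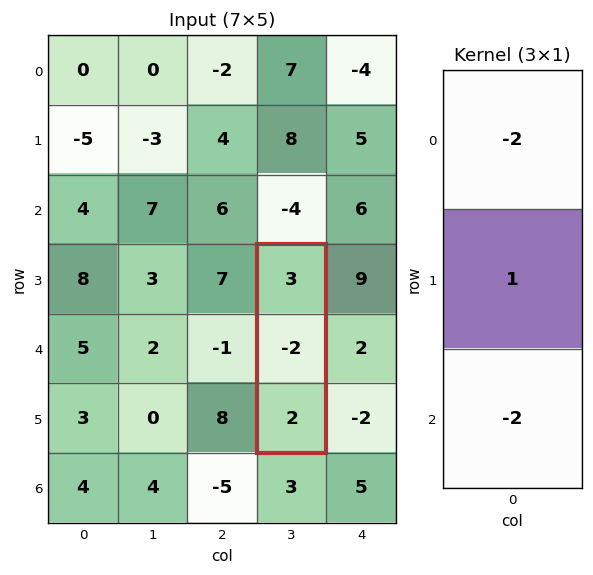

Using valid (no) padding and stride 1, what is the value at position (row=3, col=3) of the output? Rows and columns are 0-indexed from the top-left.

-12

The receptive field on the input at this output position is [3 / -2 / 2]. Elementwise product with the kernel and sum: 3·-2 + -2·1 + 2·-2.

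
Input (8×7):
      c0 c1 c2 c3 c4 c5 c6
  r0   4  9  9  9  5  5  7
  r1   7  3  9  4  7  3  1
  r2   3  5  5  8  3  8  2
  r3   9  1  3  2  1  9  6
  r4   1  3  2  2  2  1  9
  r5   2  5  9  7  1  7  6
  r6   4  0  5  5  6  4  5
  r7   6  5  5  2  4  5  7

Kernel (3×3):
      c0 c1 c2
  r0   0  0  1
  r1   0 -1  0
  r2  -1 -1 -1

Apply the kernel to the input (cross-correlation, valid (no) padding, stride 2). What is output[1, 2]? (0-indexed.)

The receptive field on the input at this output position is [3 8 2 / 1 9 6 / 2 1 9]. Elementwise product with the kernel and sum: 2·1 + 9·-1 + 2·-1 + 1·-1 + 9·-1.

-19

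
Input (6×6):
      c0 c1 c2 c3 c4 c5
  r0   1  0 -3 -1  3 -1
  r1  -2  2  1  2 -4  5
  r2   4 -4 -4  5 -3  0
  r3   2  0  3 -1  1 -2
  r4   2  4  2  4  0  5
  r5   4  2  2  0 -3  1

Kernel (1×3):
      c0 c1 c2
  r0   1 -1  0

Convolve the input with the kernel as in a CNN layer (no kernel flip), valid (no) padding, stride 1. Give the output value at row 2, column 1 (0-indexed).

0

The receptive field on the input at this output position is [-4 -4 5]. Elementwise product with the kernel and sum: -4·1 + -4·-1.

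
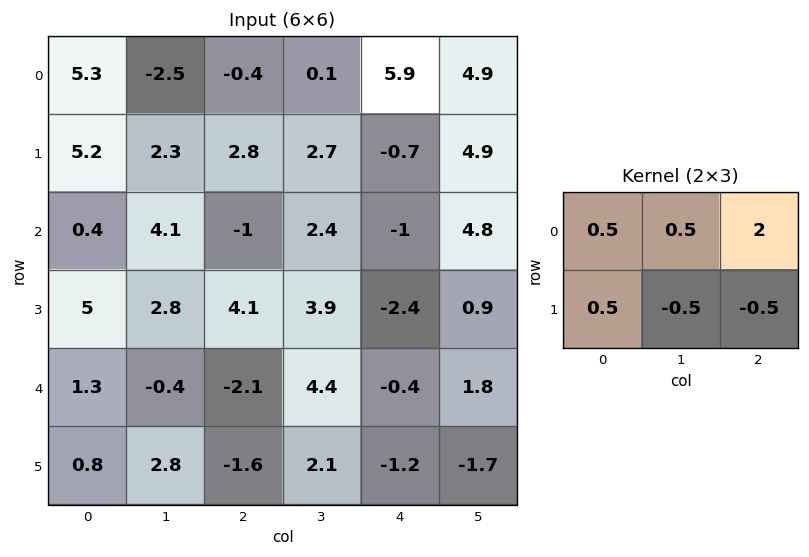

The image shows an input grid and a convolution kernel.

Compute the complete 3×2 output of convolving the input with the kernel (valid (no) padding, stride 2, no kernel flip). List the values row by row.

0.65 12.05
-0.7 -0
-3.95 -0.9

Output[0,0]: The receptive field on the input at this output position is [5.3 -2.5 -0.4 / 5.2 2.3 2.8]. Elementwise product with the kernel and sum: 5.3·0.5 + -2.5·0.5 + -0.4·2 + 5.2·0.5 + 2.3·-0.5 + 2.8·-0.5.
Output[0,1]: The receptive field on the input at this output position is [-0.4 0.1 5.9 / 2.8 2.7 -0.7]. Elementwise product with the kernel and sum: -0.4·0.5 + 0.1·0.5 + 5.9·2 + 2.8·0.5 + 2.7·-0.5 + -0.7·-0.5.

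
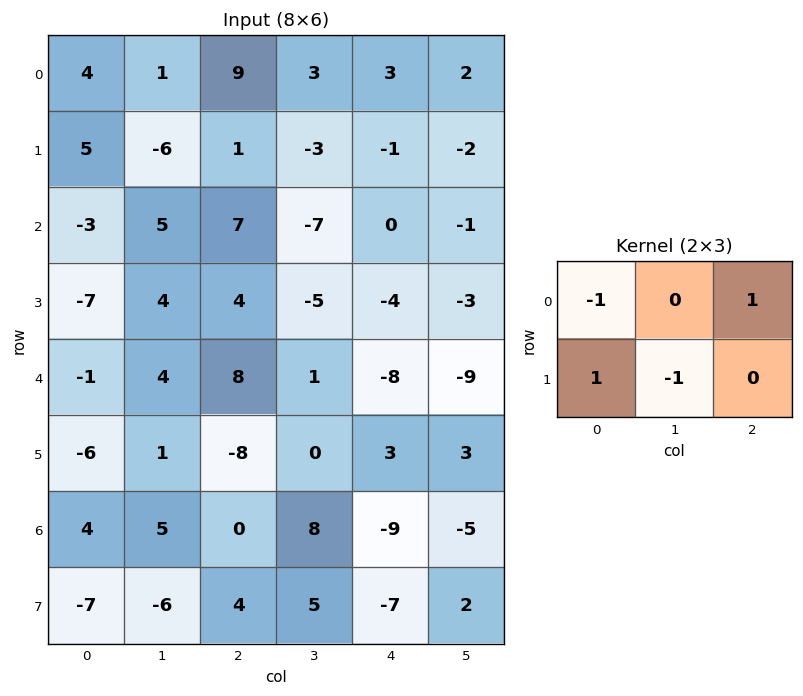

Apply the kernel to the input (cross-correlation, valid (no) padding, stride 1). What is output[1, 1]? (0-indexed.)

The receptive field on the input at this output position is [-6 1 -3 / 5 7 -7]. Elementwise product with the kernel and sum: -6·-1 + -3·1 + 5·1 + 7·-1.

1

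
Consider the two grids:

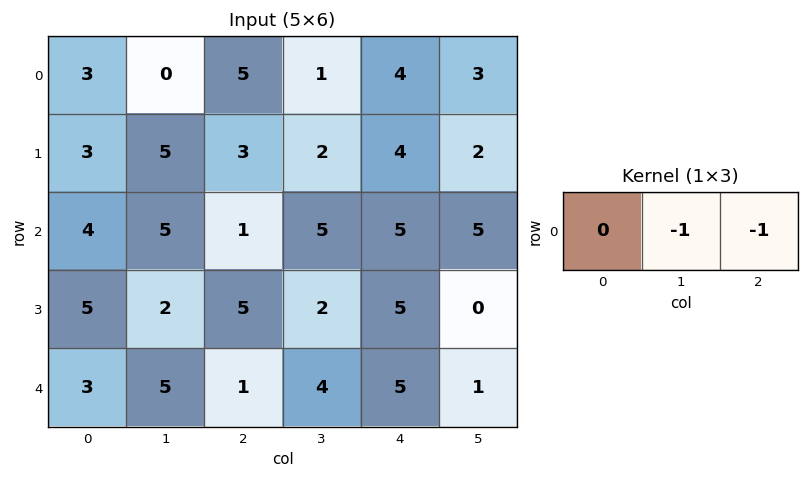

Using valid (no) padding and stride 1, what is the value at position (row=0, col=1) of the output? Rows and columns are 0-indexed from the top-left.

-6

The receptive field on the input at this output position is [0 5 1]. Elementwise product with the kernel and sum: 5·-1 + 1·-1.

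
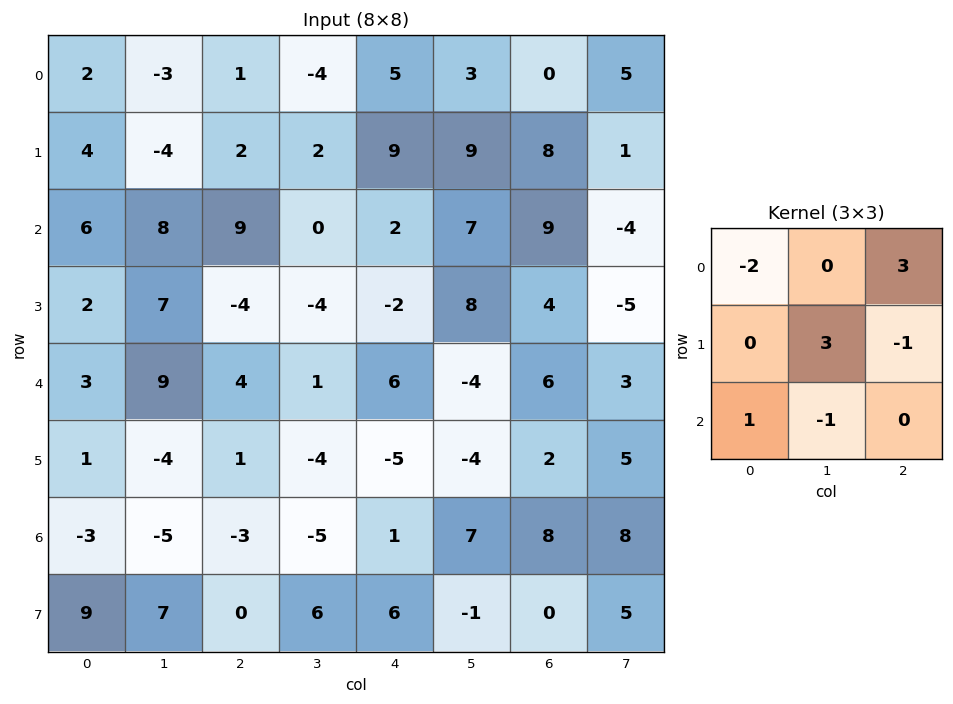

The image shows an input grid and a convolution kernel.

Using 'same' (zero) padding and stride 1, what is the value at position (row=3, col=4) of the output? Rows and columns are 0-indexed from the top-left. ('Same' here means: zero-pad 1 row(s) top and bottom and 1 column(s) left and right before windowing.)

The receptive field on the zero-padded input at this output position is [0 2 7 / -4 -2 8 / 1 6 -4]. Elementwise product with the kernel and sum: 0·-2 + 7·3 + -2·3 + 8·-1 + 1·1 + 6·-1.

2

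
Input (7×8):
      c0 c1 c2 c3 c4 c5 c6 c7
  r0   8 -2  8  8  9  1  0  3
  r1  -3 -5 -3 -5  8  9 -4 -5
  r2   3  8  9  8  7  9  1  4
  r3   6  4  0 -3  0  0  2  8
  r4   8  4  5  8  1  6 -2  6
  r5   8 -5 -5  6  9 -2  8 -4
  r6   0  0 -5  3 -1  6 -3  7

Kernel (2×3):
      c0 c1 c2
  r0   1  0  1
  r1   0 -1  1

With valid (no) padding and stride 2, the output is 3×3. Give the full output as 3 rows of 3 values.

18 30 -4
8 19 10
13 9 9

Output[0,0]: The receptive field on the input at this output position is [8 -2 8 / -3 -5 -3]. Elementwise product with the kernel and sum: 8·1 + 8·1 + -5·-1 + -3·1.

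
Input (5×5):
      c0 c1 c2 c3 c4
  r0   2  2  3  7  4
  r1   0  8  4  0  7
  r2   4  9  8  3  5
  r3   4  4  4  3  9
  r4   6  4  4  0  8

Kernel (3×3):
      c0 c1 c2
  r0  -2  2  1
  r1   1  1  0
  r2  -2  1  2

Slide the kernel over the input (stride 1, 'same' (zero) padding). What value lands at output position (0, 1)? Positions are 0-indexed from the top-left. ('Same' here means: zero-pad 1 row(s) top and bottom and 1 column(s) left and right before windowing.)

The receptive field on the zero-padded input at this output position is [0 0 0 / 2 2 3 / 0 8 4]. Elementwise product with the kernel and sum: 0·-2 + 0·2 + 0·1 + 2·1 + 2·1 + 0·-2 + 8·1 + 4·2.

20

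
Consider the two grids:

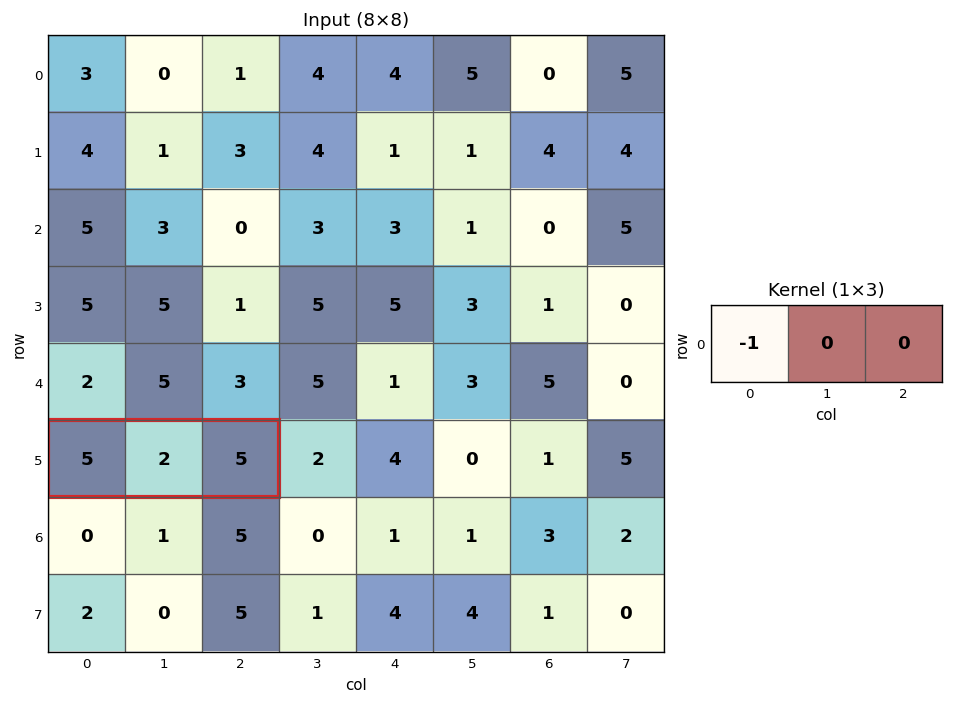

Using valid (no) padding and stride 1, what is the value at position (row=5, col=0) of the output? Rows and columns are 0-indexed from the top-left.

The receptive field on the input at this output position is [5 2 5]. Elementwise product with the kernel and sum: 5·-1.

-5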